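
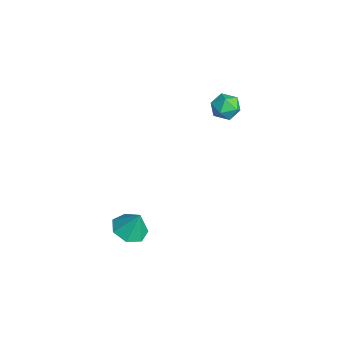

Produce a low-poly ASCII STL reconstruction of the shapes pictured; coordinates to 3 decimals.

solid 
facet normal -0.241 -0.320 -0.916
outer loop
vertex 0.185 -3.971 -4.007
vertex -0.778 -3.539 -3.905
vertex 0.106 -3.099 -4.291
endloop
endfacet
facet normal 0.950 0.171 0.260
outer loop
vertex 0.185 -3.971 -4.007
vertex 0.106 -3.099 -4.291
vertex -0.402 -3.041 -2.475
endloop
endfacet
facet normal -0.241 -0.319 -0.916
outer loop
vertex 0.106 -3.099 -4.291
vertex -0.778 -3.539 -3.905
vertex -0.639 -2.559 -4.283
endloop
endfacet
facet normal 0.582 0.801 0.137
outer loop
vertex 0.106 -3.099 -4.291
vertex -0.639 -2.559 -4.283
vertex -0.402 -3.041 -2.475
endloop
endfacet
facet normal -0.241 -0.319 -0.917
outer loop
vertex -0.639 -2.559 -4.283
vertex -0.778 -3.539 -3.905
vertex -1.488 -2.757 -3.991
endloop
endfacet
facet normal -0.129 0.954 0.271
outer loop
vertex -0.639 -2.559 -4.283
vertex -1.488 -2.757 -3.991
vertex -0.402 -3.041 -2.475
endloop
endfacet
facet normal -0.240 -0.319 -0.917
outer loop
vertex -1.488 -2.757 -3.991
vertex -0.778 -3.539 -3.905
vertex -1.803 -3.545 -3.634
endloop
endfacet
facet normal -0.649 0.514 0.561
outer loop
vertex -1.488 -2.757 -3.991
vertex -1.803 -3.545 -3.634
vertex -0.402 -3.041 -2.475
endloop
endfacet
facet normal -0.240 -0.321 -0.916
outer loop
vertex -1.803 -3.545 -3.634
vertex -0.778 -3.539 -3.905
vertex -1.345 -4.328 -3.48
endloop
endfacet
facet normal -0.585 -0.187 0.789
outer loop
vertex -1.803 -3.545 -3.634
vertex -1.345 -4.328 -3.48
vertex -0.402 -3.041 -2.475
endloop
endfacet
facet normal -0.241 -0.320 -0.916
outer loop
vertex -1.345 -4.328 -3.48
vertex -0.778 -3.539 -3.905
vertex -0.461 -4.517 -3.647
endloop
endfacet
facet normal 0.015 -0.622 0.783
outer loop
vertex -1.345 -4.328 -3.48
vertex -0.461 -4.517 -3.647
vertex -0.402 -3.041 -2.475
endloop
endfacet
facet normal -0.241 -0.320 -0.916
outer loop
vertex -0.461 -4.517 -3.647
vertex -0.778 -3.539 -3.905
vertex 0.185 -3.971 -4.007
endloop
endfacet
facet normal 0.697 -0.463 0.548
outer loop
vertex -0.461 -4.517 -3.647
vertex 0.185 -3.971 -4.007
vertex -0.402 -3.041 -2.475
endloop
endfacet
facet normal -0.998 0.017 0.056
outer loop
vertex -3.116 2.627 3.535
vertex -3.136 1.728 3.443
vertex -3.084 2.097 4.267
endloop
endfacet
facet normal -0.714 0.552 0.431
outer loop
vertex -3.116 2.627 3.535
vertex -3.084 2.097 4.267
vertex -2.553 2.827 4.213
endloop
endfacet
facet normal -0.320 0.947 -0.014
outer loop
vertex -3.116 2.627 3.535
vertex -2.553 2.827 4.213
vertex -2.276 2.908 3.356
endloop
endfacet
facet normal -0.361 0.656 -0.663
outer loop
vertex -3.116 2.627 3.535
vertex -2.276 2.908 3.356
vertex -2.636 2.229 2.88
endloop
endfacet
facet normal -0.780 0.081 -0.621
outer loop
vertex -3.116 2.627 3.535
vertex -2.636 2.229 2.88
vertex -3.136 1.728 3.443
endloop
endfacet
facet normal -0.278 0.270 0.922
outer loop
vertex -2.553 2.827 4.213
vertex -3.084 2.097 4.267
vertex -2.224 2.051 4.54
endloop
endfacet
facet normal -0.738 -0.597 0.314
outer loop
vertex -3.084 2.097 4.267
vertex -3.136 1.728 3.443
vertex -2.584 1.372 4.064
endloop
endfacet
facet normal -0.385 -0.492 -0.780
outer loop
vertex -3.136 1.728 3.443
vertex -2.636 2.229 2.88
vertex -2.307 1.453 3.207
endloop
endfacet
facet normal 0.293 0.440 -0.849
outer loop
vertex -2.636 2.229 2.88
vertex -2.276 2.908 3.356
vertex -1.776 2.183 3.153
endloop
endfacet
facet normal 0.360 0.911 0.202
outer loop
vertex -2.276 2.908 3.356
vertex -2.553 2.827 4.213
vertex -1.724 2.552 3.977
endloop
endfacet
facet normal 0.361 -0.656 0.663
outer loop
vertex -1.744 1.653 3.885
vertex -2.224 2.051 4.54
vertex -2.584 1.372 4.064
endloop
endfacet
facet normal 0.320 -0.947 0.014
outer loop
vertex -1.744 1.653 3.885
vertex -2.584 1.372 4.064
vertex -2.307 1.453 3.207
endloop
endfacet
facet normal 0.714 -0.552 -0.431
outer loop
vertex -1.744 1.653 3.885
vertex -2.307 1.453 3.207
vertex -1.776 2.183 3.153
endloop
endfacet
facet normal 0.998 -0.017 -0.056
outer loop
vertex -1.744 1.653 3.885
vertex -1.776 2.183 3.153
vertex -1.724 2.552 3.977
endloop
endfacet
facet normal 0.780 -0.081 0.621
outer loop
vertex -1.744 1.653 3.885
vertex -1.724 2.552 3.977
vertex -2.224 2.051 4.54
endloop
endfacet
facet normal -0.293 -0.440 0.849
outer loop
vertex -2.584 1.372 4.064
vertex -2.224 2.051 4.54
vertex -3.084 2.097 4.267
endloop
endfacet
facet normal -0.360 -0.911 -0.202
outer loop
vertex -2.307 1.453 3.207
vertex -2.584 1.372 4.064
vertex -3.136 1.728 3.443
endloop
endfacet
facet normal 0.278 -0.270 -0.922
outer loop
vertex -1.776 2.183 3.153
vertex -2.307 1.453 3.207
vertex -2.636 2.229 2.88
endloop
endfacet
facet normal 0.738 0.597 -0.314
outer loop
vertex -1.724 2.552 3.977
vertex -1.776 2.183 3.153
vertex -2.276 2.908 3.356
endloop
endfacet
facet normal 0.385 0.492 0.780
outer loop
vertex -2.224 2.051 4.54
vertex -1.724 2.552 3.977
vertex -2.553 2.827 4.213
endloop
endfacet

endsolid


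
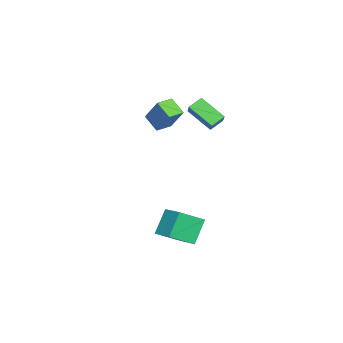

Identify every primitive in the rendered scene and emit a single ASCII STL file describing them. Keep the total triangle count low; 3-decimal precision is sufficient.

solid 
facet normal -0.798 0.603 0.006
outer loop
vertex -2.696 0.521 2.679
vertex -2.036 1.379 4.155
vertex -2.101 1.315 1.952
endloop
endfacet
facet normal -0.361 -0.468 -0.807
outer loop
vertex -1.264 0.681 1.945
vertex -2.696 0.521 2.679
vertex -2.101 1.315 1.952
endloop
endfacet
facet normal -0.797 0.604 0.006
outer loop
vertex -2.101 1.315 1.952
vertex -2.036 1.379 4.155
vertex -1.441 2.172 3.427
endloop
endfacet
facet normal 0.484 0.645 -0.591
outer loop
vertex -1.441 2.172 3.427
vertex -1.264 0.681 1.945
vertex -2.101 1.315 1.952
endloop
endfacet
facet normal -0.484 -0.645 0.591
outer loop
vertex -2.696 0.521 2.679
vertex -1.199 0.745 4.148
vertex -2.036 1.379 4.155
endloop
endfacet
facet normal -0.361 -0.469 -0.806
outer loop
vertex -1.859 -0.112 2.673
vertex -2.696 0.521 2.679
vertex -1.264 0.681 1.945
endloop
endfacet
facet normal -0.484 -0.645 0.591
outer loop
vertex -1.859 -0.112 2.673
vertex -1.199 0.745 4.148
vertex -2.696 0.521 2.679
endloop
endfacet
facet normal 0.362 0.469 0.806
outer loop
vertex -2.036 1.379 4.155
vertex -1.199 0.745 4.148
vertex -1.441 2.172 3.427
endloop
endfacet
facet normal 0.484 0.645 -0.591
outer loop
vertex -0.604 1.539 3.421
vertex -1.264 0.681 1.945
vertex -1.441 2.172 3.427
endloop
endfacet
facet normal 0.360 0.469 0.807
outer loop
vertex -1.441 2.172 3.427
vertex -1.199 0.745 4.148
vertex -0.604 1.539 3.421
endloop
endfacet
facet normal 0.797 -0.604 -0.006
outer loop
vertex -0.604 1.539 3.421
vertex -1.859 -0.112 2.673
vertex -1.264 0.681 1.945
endloop
endfacet
facet normal 0.797 -0.603 -0.006
outer loop
vertex -1.199 0.745 4.148
vertex -1.859 -0.112 2.673
vertex -0.604 1.539 3.421
endloop
endfacet
facet normal -0.733 -0.209 -0.647
outer loop
vertex -0.933 2.497 3.818
vertex -1.516 3.08 4.291
vertex -0.403 3.877 2.772
endloop
endfacet
facet normal 0.613 -0.613 -0.499
outer loop
vertex 0.456 4.12 3.529
vertex -0.933 2.497 3.818
vertex -0.403 3.877 2.772
endloop
endfacet
facet normal -0.734 -0.207 -0.647
outer loop
vertex -0.403 3.877 2.772
vertex -1.516 3.08 4.291
vertex -0.985 4.459 3.246
endloop
endfacet
facet normal 0.293 0.763 -0.577
outer loop
vertex -0.985 4.459 3.246
vertex 0.456 4.12 3.529
vertex -0.403 3.877 2.772
endloop
endfacet
facet normal -0.293 -0.762 0.577
outer loop
vertex -0.933 2.497 3.818
vertex -0.657 3.323 5.048
vertex -1.516 3.08 4.291
endloop
endfacet
facet normal 0.613 -0.613 -0.498
outer loop
vertex -0.075 2.741 4.574
vertex -0.933 2.497 3.818
vertex 0.456 4.12 3.529
endloop
endfacet
facet normal -0.292 -0.762 0.577
outer loop
vertex -0.075 2.741 4.574
vertex -0.657 3.323 5.048
vertex -0.933 2.497 3.818
endloop
endfacet
facet normal -0.613 0.613 0.498
outer loop
vertex -1.516 3.08 4.291
vertex -0.657 3.323 5.048
vertex -0.985 4.459 3.246
endloop
endfacet
facet normal 0.293 0.762 -0.578
outer loop
vertex -0.127 4.703 4.002
vertex 0.456 4.12 3.529
vertex -0.985 4.459 3.246
endloop
endfacet
facet normal -0.613 0.613 0.498
outer loop
vertex -0.985 4.459 3.246
vertex -0.657 3.323 5.048
vertex -0.127 4.703 4.002
endloop
endfacet
facet normal 0.733 0.208 0.647
outer loop
vertex -0.127 4.703 4.002
vertex -0.075 2.741 4.574
vertex 0.456 4.12 3.529
endloop
endfacet
facet normal 0.734 0.208 0.646
outer loop
vertex -0.657 3.323 5.048
vertex -0.075 2.741 4.574
vertex -0.127 4.703 4.002
endloop
endfacet
facet normal -0.565 0.209 0.799
outer loop
vertex 3.084 2.117 -1.763
vertex 4.033 3.103 -1.35
vertex 2.236 3.316 -2.676
endloop
endfacet
facet normal -0.664 -0.690 -0.289
outer loop
vertex 3.207 2.957 -4.05
vertex 3.084 2.117 -1.763
vertex 2.236 3.316 -2.676
endloop
endfacet
facet normal -0.565 0.209 0.799
outer loop
vertex 2.236 3.316 -2.676
vertex 4.033 3.103 -1.35
vertex 3.185 4.302 -2.263
endloop
endfacet
facet normal -0.491 0.693 -0.528
outer loop
vertex 3.185 4.302 -2.263
vertex 3.207 2.957 -4.05
vertex 2.236 3.316 -2.676
endloop
endfacet
facet normal 0.491 -0.693 0.528
outer loop
vertex 3.084 2.117 -1.763
vertex 5.004 2.744 -2.724
vertex 4.033 3.103 -1.35
endloop
endfacet
facet normal -0.664 -0.690 -0.289
outer loop
vertex 4.055 1.758 -3.137
vertex 3.084 2.117 -1.763
vertex 3.207 2.957 -4.05
endloop
endfacet
facet normal 0.491 -0.693 0.528
outer loop
vertex 4.055 1.758 -3.137
vertex 5.004 2.744 -2.724
vertex 3.084 2.117 -1.763
endloop
endfacet
facet normal 0.664 0.690 0.289
outer loop
vertex 4.033 3.103 -1.35
vertex 5.004 2.744 -2.724
vertex 3.185 4.302 -2.263
endloop
endfacet
facet normal -0.491 0.693 -0.528
outer loop
vertex 4.156 3.943 -3.637
vertex 3.207 2.957 -4.05
vertex 3.185 4.302 -2.263
endloop
endfacet
facet normal 0.664 0.690 0.289
outer loop
vertex 3.185 4.302 -2.263
vertex 5.004 2.744 -2.724
vertex 4.156 3.943 -3.637
endloop
endfacet
facet normal 0.565 -0.209 -0.799
outer loop
vertex 4.156 3.943 -3.637
vertex 4.055 1.758 -3.137
vertex 3.207 2.957 -4.05
endloop
endfacet
facet normal 0.565 -0.209 -0.799
outer loop
vertex 5.004 2.744 -2.724
vertex 4.055 1.758 -3.137
vertex 4.156 3.943 -3.637
endloop
endfacet

endsolid


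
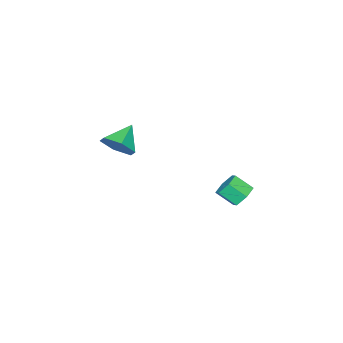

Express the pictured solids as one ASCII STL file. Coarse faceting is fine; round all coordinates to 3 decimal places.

solid 
facet normal 0.830 0.031 -0.557
outer loop
vertex -1.993 -3.011 3.095
vertex -2.475 -2.628 2.398
vertex -2.068 -2.086 3.035
endloop
endfacet
facet normal 0.067 0.070 0.995
outer loop
vertex -1.993 -3.011 3.095
vertex -2.068 -2.086 3.035
vertex -3.645 -2.672 3.182
endloop
endfacet
facet normal 0.830 0.031 -0.557
outer loop
vertex -2.068 -2.086 3.035
vertex -2.475 -2.628 2.398
vertex -2.55 -1.703 2.338
endloop
endfacet
facet normal -0.233 0.775 0.587
outer loop
vertex -2.068 -2.086 3.035
vertex -2.55 -1.703 2.338
vertex -3.645 -2.672 3.182
endloop
endfacet
facet normal 0.831 0.031 -0.555
outer loop
vertex -2.55 -1.703 2.338
vertex -2.475 -2.628 2.398
vertex -2.956 -2.245 1.7
endloop
endfacet
facet normal -0.712 0.689 -0.132
outer loop
vertex -2.55 -1.703 2.338
vertex -2.956 -2.245 1.7
vertex -3.645 -2.672 3.182
endloop
endfacet
facet normal 0.831 0.031 -0.556
outer loop
vertex -2.956 -2.245 1.7
vertex -2.475 -2.628 2.398
vertex -2.881 -3.17 1.761
endloop
endfacet
facet normal -0.891 -0.101 -0.443
outer loop
vertex -2.956 -2.245 1.7
vertex -2.881 -3.17 1.761
vertex -3.645 -2.672 3.182
endloop
endfacet
facet normal 0.831 0.031 -0.556
outer loop
vertex -2.881 -3.17 1.761
vertex -2.475 -2.628 2.398
vertex -2.4 -3.553 2.458
endloop
endfacet
facet normal -0.591 -0.806 -0.035
outer loop
vertex -2.881 -3.17 1.761
vertex -2.4 -3.553 2.458
vertex -3.645 -2.672 3.182
endloop
endfacet
facet normal 0.830 0.031 -0.557
outer loop
vertex -2.4 -3.553 2.458
vertex -2.475 -2.628 2.398
vertex -1.993 -3.011 3.095
endloop
endfacet
facet normal -0.112 -0.720 0.684
outer loop
vertex -2.4 -3.553 2.458
vertex -1.993 -3.011 3.095
vertex -3.645 -2.672 3.182
endloop
endfacet
facet normal -0.234 0.763 -0.603
outer loop
vertex -3.111 3.82 1.349
vertex -3.491 3.403 0.969
vertex -3.77 3.732 1.494
endloop
endfacet
facet normal 0.084 0.635 0.768
outer loop
vertex -3.111 3.82 1.349
vertex -3.77 3.732 1.494
vertex -2.87 3.035 1.971
endloop
endfacet
facet normal 0.084 0.635 0.768
outer loop
vertex -2.87 3.035 1.971
vertex -3.77 3.732 1.494
vertex -3.529 2.947 2.116
endloop
endfacet
facet normal 0.235 -0.762 0.604
outer loop
vertex -2.87 3.035 1.971
vertex -3.529 2.947 2.116
vertex -3.249 2.617 1.591
endloop
endfacet
facet normal -0.235 0.763 -0.603
outer loop
vertex -3.77 3.732 1.494
vertex -3.491 3.403 0.969
vertex -4.149 3.315 1.114
endloop
endfacet
facet normal -0.797 0.206 0.568
outer loop
vertex -3.77 3.732 1.494
vertex -4.149 3.315 1.114
vertex -3.529 2.947 2.116
endloop
endfacet
facet normal -0.797 0.206 0.568
outer loop
vertex -3.529 2.947 2.116
vertex -4.149 3.315 1.114
vertex -3.908 2.53 1.736
endloop
endfacet
facet normal 0.233 -0.762 0.604
outer loop
vertex -3.529 2.947 2.116
vertex -3.908 2.53 1.736
vertex -3.249 2.617 1.591
endloop
endfacet
facet normal -0.235 0.762 -0.604
outer loop
vertex -4.149 3.315 1.114
vertex -3.491 3.403 0.969
vertex -3.87 2.985 0.589
endloop
endfacet
facet normal -0.881 -0.428 -0.199
outer loop
vertex -4.149 3.315 1.114
vertex -3.87 2.985 0.589
vertex -3.908 2.53 1.736
endloop
endfacet
facet normal -0.881 -0.428 -0.199
outer loop
vertex -3.908 2.53 1.736
vertex -3.87 2.985 0.589
vertex -3.629 2.2 1.211
endloop
endfacet
facet normal 0.233 -0.763 0.603
outer loop
vertex -3.908 2.53 1.736
vertex -3.629 2.2 1.211
vertex -3.249 2.617 1.591
endloop
endfacet
facet normal -0.235 0.762 -0.604
outer loop
vertex -3.87 2.985 0.589
vertex -3.491 3.403 0.969
vertex -3.211 3.073 0.444
endloop
endfacet
facet normal -0.084 -0.635 -0.768
outer loop
vertex -3.87 2.985 0.589
vertex -3.211 3.073 0.444
vertex -3.629 2.2 1.211
endloop
endfacet
facet normal -0.084 -0.635 -0.768
outer loop
vertex -3.629 2.2 1.211
vertex -3.211 3.073 0.444
vertex -2.97 2.288 1.066
endloop
endfacet
facet normal 0.234 -0.763 0.603
outer loop
vertex -3.629 2.2 1.211
vertex -2.97 2.288 1.066
vertex -3.249 2.617 1.591
endloop
endfacet
facet normal -0.233 0.762 -0.604
outer loop
vertex -3.211 3.073 0.444
vertex -3.491 3.403 0.969
vertex -2.832 3.49 0.824
endloop
endfacet
facet normal 0.797 -0.206 -0.568
outer loop
vertex -3.211 3.073 0.444
vertex -2.832 3.49 0.824
vertex -2.97 2.288 1.066
endloop
endfacet
facet normal 0.797 -0.206 -0.568
outer loop
vertex -2.97 2.288 1.066
vertex -2.832 3.49 0.824
vertex -2.591 2.705 1.446
endloop
endfacet
facet normal 0.235 -0.763 0.603
outer loop
vertex -2.97 2.288 1.066
vertex -2.591 2.705 1.446
vertex -3.249 2.617 1.591
endloop
endfacet
facet normal -0.233 0.763 -0.603
outer loop
vertex -2.832 3.49 0.824
vertex -3.491 3.403 0.969
vertex -3.111 3.82 1.349
endloop
endfacet
facet normal 0.881 0.428 0.199
outer loop
vertex -2.832 3.49 0.824
vertex -3.111 3.82 1.349
vertex -2.591 2.705 1.446
endloop
endfacet
facet normal 0.881 0.428 0.199
outer loop
vertex -2.591 2.705 1.446
vertex -3.111 3.82 1.349
vertex -2.87 3.035 1.971
endloop
endfacet
facet normal 0.235 -0.762 0.604
outer loop
vertex -2.591 2.705 1.446
vertex -2.87 3.035 1.971
vertex -3.249 2.617 1.591
endloop
endfacet

endsolid


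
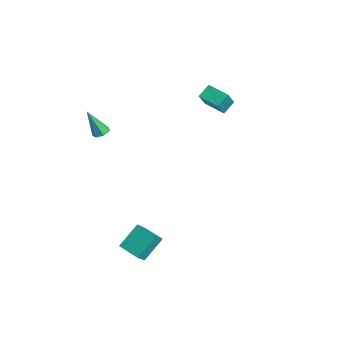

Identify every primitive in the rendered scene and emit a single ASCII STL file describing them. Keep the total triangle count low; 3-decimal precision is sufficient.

solid 
facet normal -0.907 -0.390 0.158
outer loop
vertex 2.619 -4.601 -3.272
vertex 2.282 -3.352 -2.123
vertex 2.249 -4.035 -3.995
endloop
endfacet
facet normal 0.195 -0.721 -0.664
outer loop
vertex 3.518 -3.488 -4.217
vertex 2.619 -4.601 -3.272
vertex 2.249 -4.035 -3.995
endloop
endfacet
facet normal -0.907 -0.391 0.159
outer loop
vertex 2.249 -4.035 -3.995
vertex 2.282 -3.352 -2.123
vertex 1.912 -2.787 -2.846
endloop
endfacet
facet normal -0.374 0.571 -0.730
outer loop
vertex 1.912 -2.787 -2.846
vertex 3.518 -3.488 -4.217
vertex 2.249 -4.035 -3.995
endloop
endfacet
facet normal 0.374 -0.571 0.731
outer loop
vertex 2.619 -4.601 -3.272
vertex 3.551 -2.805 -2.345
vertex 2.282 -3.352 -2.123
endloop
endfacet
facet normal 0.195 -0.722 -0.664
outer loop
vertex 3.888 -4.053 -3.494
vertex 2.619 -4.601 -3.272
vertex 3.518 -3.488 -4.217
endloop
endfacet
facet normal 0.374 -0.571 0.730
outer loop
vertex 3.888 -4.053 -3.494
vertex 3.551 -2.805 -2.345
vertex 2.619 -4.601 -3.272
endloop
endfacet
facet normal -0.195 0.722 0.664
outer loop
vertex 2.282 -3.352 -2.123
vertex 3.551 -2.805 -2.345
vertex 1.912 -2.787 -2.846
endloop
endfacet
facet normal -0.374 0.571 -0.731
outer loop
vertex 3.181 -2.239 -3.068
vertex 3.518 -3.488 -4.217
vertex 1.912 -2.787 -2.846
endloop
endfacet
facet normal -0.195 0.721 0.665
outer loop
vertex 1.912 -2.787 -2.846
vertex 3.551 -2.805 -2.345
vertex 3.181 -2.239 -3.068
endloop
endfacet
facet normal 0.907 0.391 -0.159
outer loop
vertex 3.181 -2.239 -3.068
vertex 3.888 -4.053 -3.494
vertex 3.518 -3.488 -4.217
endloop
endfacet
facet normal 0.907 0.391 -0.158
outer loop
vertex 3.551 -2.805 -2.345
vertex 3.888 -4.053 -3.494
vertex 3.181 -2.239 -3.068
endloop
endfacet
facet normal -0.395 0.456 -0.798
outer loop
vertex -3.606 4.241 2.874
vertex -2.369 4.867 2.62
vertex -3.334 3.47 2.299
endloop
endfacet
facet normal -0.878 -0.444 0.180
outer loop
vertex -2.731 2.773 3.52
vertex -3.606 4.241 2.874
vertex -3.334 3.47 2.299
endloop
endfacet
facet normal -0.394 0.456 -0.798
outer loop
vertex -3.334 3.47 2.299
vertex -2.369 4.867 2.62
vertex -2.096 4.096 2.045
endloop
endfacet
facet normal 0.272 -0.772 -0.575
outer loop
vertex -2.096 4.096 2.045
vertex -2.731 2.773 3.52
vertex -3.334 3.47 2.299
endloop
endfacet
facet normal -0.272 0.772 0.575
outer loop
vertex -3.606 4.241 2.874
vertex -1.766 4.17 3.841
vertex -2.369 4.867 2.62
endloop
endfacet
facet normal -0.878 -0.444 0.179
outer loop
vertex -3.004 3.544 4.095
vertex -3.606 4.241 2.874
vertex -2.731 2.773 3.52
endloop
endfacet
facet normal -0.272 0.772 0.575
outer loop
vertex -3.004 3.544 4.095
vertex -1.766 4.17 3.841
vertex -3.606 4.241 2.874
endloop
endfacet
facet normal 0.878 0.445 -0.180
outer loop
vertex -2.369 4.867 2.62
vertex -1.766 4.17 3.841
vertex -2.096 4.096 2.045
endloop
endfacet
facet normal 0.272 -0.772 -0.575
outer loop
vertex -1.494 3.399 3.266
vertex -2.731 2.773 3.52
vertex -2.096 4.096 2.045
endloop
endfacet
facet normal 0.878 0.444 -0.180
outer loop
vertex -2.096 4.096 2.045
vertex -1.766 4.17 3.841
vertex -1.494 3.399 3.266
endloop
endfacet
facet normal 0.394 -0.456 0.798
outer loop
vertex -1.494 3.399 3.266
vertex -3.004 3.544 4.095
vertex -2.731 2.773 3.52
endloop
endfacet
facet normal 0.394 -0.456 0.798
outer loop
vertex -1.766 4.17 3.841
vertex -3.004 3.544 4.095
vertex -1.494 3.399 3.266
endloop
endfacet
facet normal 0.257 0.354 -0.899
outer loop
vertex -3.364 -3.371 1.411
vertex -3.681 -2.918 1.499
vertex -3.14 -2.995 1.623
endloop
endfacet
facet normal 0.754 -0.600 0.267
outer loop
vertex -3.364 -3.371 1.411
vertex -3.14 -2.995 1.623
vertex -4.159 -3.582 3.181
endloop
endfacet
facet normal 0.257 0.355 -0.899
outer loop
vertex -3.14 -2.995 1.623
vertex -3.681 -2.918 1.499
vertex -3.324 -2.561 1.742
endloop
endfacet
facet normal 0.792 0.176 0.584
outer loop
vertex -3.14 -2.995 1.623
vertex -3.324 -2.561 1.742
vertex -4.159 -3.582 3.181
endloop
endfacet
facet normal 0.257 0.355 -0.899
outer loop
vertex -3.324 -2.561 1.742
vertex -3.681 -2.918 1.499
vertex -3.776 -2.396 1.678
endloop
endfacet
facet normal 0.183 0.749 0.637
outer loop
vertex -3.324 -2.561 1.742
vertex -3.776 -2.396 1.678
vertex -4.159 -3.582 3.181
endloop
endfacet
facet normal 0.255 0.355 -0.899
outer loop
vertex -3.776 -2.396 1.678
vertex -3.681 -2.918 1.499
vertex -4.157 -2.624 1.48
endloop
endfacet
facet normal -0.613 0.689 0.387
outer loop
vertex -3.776 -2.396 1.678
vertex -4.157 -2.624 1.48
vertex -4.159 -3.582 3.181
endloop
endfacet
facet normal 0.256 0.356 -0.899
outer loop
vertex -4.157 -2.624 1.48
vertex -3.681 -2.918 1.499
vertex -4.179 -3.073 1.296
endloop
endfacet
facet normal -0.999 0.040 0.021
outer loop
vertex -4.157 -2.624 1.48
vertex -4.179 -3.073 1.296
vertex -4.159 -3.582 3.181
endloop
endfacet
facet normal 0.256 0.355 -0.899
outer loop
vertex -4.179 -3.073 1.296
vertex -3.681 -2.918 1.499
vertex -3.826 -3.406 1.265
endloop
endfacet
facet normal -0.683 -0.707 -0.184
outer loop
vertex -4.179 -3.073 1.296
vertex -3.826 -3.406 1.265
vertex -4.159 -3.582 3.181
endloop
endfacet
facet normal 0.257 0.355 -0.899
outer loop
vertex -3.826 -3.406 1.265
vertex -3.681 -2.918 1.499
vertex -3.364 -3.371 1.411
endloop
endfacet
facet normal 0.099 -0.992 -0.074
outer loop
vertex -3.826 -3.406 1.265
vertex -3.364 -3.371 1.411
vertex -4.159 -3.582 3.181
endloop
endfacet

endsolid


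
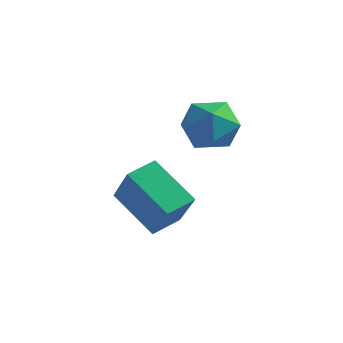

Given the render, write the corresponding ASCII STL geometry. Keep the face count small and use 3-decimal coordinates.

solid 
facet normal -0.840 0.468 -0.275
outer loop
vertex -2.807 2.805 -0.179
vertex -3.23 2.298 0.251
vertex -2.965 2.965 0.577
endloop
endfacet
facet normal -0.289 0.923 -0.256
outer loop
vertex -2.807 2.805 -0.179
vertex -2.965 2.965 0.577
vertex -2.246 3.109 0.285
endloop
endfacet
facet normal 0.212 0.680 -0.702
outer loop
vertex -2.807 2.805 -0.179
vertex -2.246 3.109 0.285
vertex -2.068 2.531 -0.221
endloop
endfacet
facet normal -0.028 0.076 -0.997
outer loop
vertex -2.807 2.805 -0.179
vertex -2.068 2.531 -0.221
vertex -2.676 2.03 -0.242
endloop
endfacet
facet normal -0.679 -0.055 -0.733
outer loop
vertex -2.807 2.805 -0.179
vertex -2.676 2.03 -0.242
vertex -3.23 2.298 0.251
endloop
endfacet
facet normal -0.019 0.914 0.405
outer loop
vertex -2.246 3.109 0.285
vertex -2.965 2.965 0.577
vertex -2.324 2.79 1.002
endloop
endfacet
facet normal -0.910 0.179 0.374
outer loop
vertex -2.965 2.965 0.577
vertex -3.23 2.298 0.251
vertex -2.932 2.289 0.981
endloop
endfacet
facet normal -0.649 -0.666 -0.367
outer loop
vertex -3.23 2.298 0.251
vertex -2.676 2.03 -0.242
vertex -2.754 1.711 0.475
endloop
endfacet
facet normal 0.402 -0.455 -0.794
outer loop
vertex -2.676 2.03 -0.242
vertex -2.068 2.531 -0.221
vertex -2.035 1.855 0.183
endloop
endfacet
facet normal 0.792 0.521 -0.317
outer loop
vertex -2.068 2.531 -0.221
vertex -2.246 3.109 0.285
vertex -1.77 2.522 0.509
endloop
endfacet
facet normal 0.028 -0.076 0.997
outer loop
vertex -2.193 2.015 0.939
vertex -2.324 2.79 1.002
vertex -2.932 2.289 0.981
endloop
endfacet
facet normal -0.212 -0.680 0.702
outer loop
vertex -2.193 2.015 0.939
vertex -2.932 2.289 0.981
vertex -2.754 1.711 0.475
endloop
endfacet
facet normal 0.289 -0.923 0.256
outer loop
vertex -2.193 2.015 0.939
vertex -2.754 1.711 0.475
vertex -2.035 1.855 0.183
endloop
endfacet
facet normal 0.840 -0.468 0.275
outer loop
vertex -2.193 2.015 0.939
vertex -2.035 1.855 0.183
vertex -1.77 2.522 0.509
endloop
endfacet
facet normal 0.679 0.055 0.733
outer loop
vertex -2.193 2.015 0.939
vertex -1.77 2.522 0.509
vertex -2.324 2.79 1.002
endloop
endfacet
facet normal -0.402 0.455 0.794
outer loop
vertex -2.932 2.289 0.981
vertex -2.324 2.79 1.002
vertex -2.965 2.965 0.577
endloop
endfacet
facet normal -0.792 -0.521 0.317
outer loop
vertex -2.754 1.711 0.475
vertex -2.932 2.289 0.981
vertex -3.23 2.298 0.251
endloop
endfacet
facet normal 0.019 -0.914 -0.405
outer loop
vertex -2.035 1.855 0.183
vertex -2.754 1.711 0.475
vertex -2.676 2.03 -0.242
endloop
endfacet
facet normal 0.910 -0.179 -0.374
outer loop
vertex -1.77 2.522 0.509
vertex -2.035 1.855 0.183
vertex -2.068 2.531 -0.221
endloop
endfacet
facet normal 0.649 0.666 0.367
outer loop
vertex -2.324 2.79 1.002
vertex -1.77 2.522 0.509
vertex -2.246 3.109 0.285
endloop
endfacet
facet normal -0.544 0.364 -0.756
outer loop
vertex -4.334 1.22 -1.887
vertex -4.117 1.973 -1.681
vertex -3.181 1.126 -2.761
endloop
endfacet
facet normal -0.268 -0.930 -0.253
outer loop
vertex -2.403 0.607 -1.679
vertex -4.334 1.22 -1.887
vertex -3.181 1.126 -2.761
endloop
endfacet
facet normal -0.544 0.364 -0.756
outer loop
vertex -3.181 1.126 -2.761
vertex -4.117 1.973 -1.681
vertex -2.964 1.879 -2.555
endloop
endfacet
facet normal 0.795 -0.064 -0.603
outer loop
vertex -2.964 1.879 -2.555
vertex -2.403 0.607 -1.679
vertex -3.181 1.126 -2.761
endloop
endfacet
facet normal -0.795 0.064 0.603
outer loop
vertex -4.334 1.22 -1.887
vertex -3.339 1.454 -0.599
vertex -4.117 1.973 -1.681
endloop
endfacet
facet normal -0.268 -0.930 -0.253
outer loop
vertex -3.556 0.701 -0.805
vertex -4.334 1.22 -1.887
vertex -2.403 0.607 -1.679
endloop
endfacet
facet normal -0.795 0.064 0.603
outer loop
vertex -3.556 0.701 -0.805
vertex -3.339 1.454 -0.599
vertex -4.334 1.22 -1.887
endloop
endfacet
facet normal 0.268 0.930 0.253
outer loop
vertex -4.117 1.973 -1.681
vertex -3.339 1.454 -0.599
vertex -2.964 1.879 -2.555
endloop
endfacet
facet normal 0.795 -0.064 -0.603
outer loop
vertex -2.186 1.36 -1.473
vertex -2.403 0.607 -1.679
vertex -2.964 1.879 -2.555
endloop
endfacet
facet normal 0.268 0.930 0.253
outer loop
vertex -2.964 1.879 -2.555
vertex -3.339 1.454 -0.599
vertex -2.186 1.36 -1.473
endloop
endfacet
facet normal 0.544 -0.364 0.756
outer loop
vertex -2.186 1.36 -1.473
vertex -3.556 0.701 -0.805
vertex -2.403 0.607 -1.679
endloop
endfacet
facet normal 0.544 -0.364 0.756
outer loop
vertex -3.339 1.454 -0.599
vertex -3.556 0.701 -0.805
vertex -2.186 1.36 -1.473
endloop
endfacet

endsolid


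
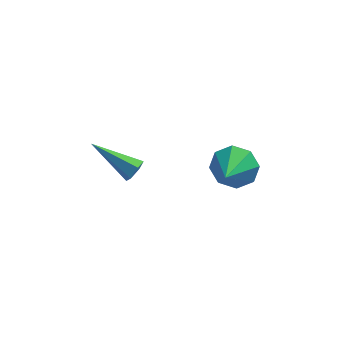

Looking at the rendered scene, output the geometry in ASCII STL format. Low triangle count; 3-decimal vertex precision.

solid 
facet normal 0.187 0.830 -0.525
outer loop
vertex 1.798 -0.847 0.88
vertex 1.063 -0.407 1.314
vertex 2.0 -0.503 1.496
endloop
endfacet
facet normal 0.755 -0.646 0.113
outer loop
vertex 1.798 -0.847 0.88
vertex 2.0 -0.503 1.496
vertex 0.737 -1.853 2.226
endloop
endfacet
facet normal 0.187 0.831 -0.525
outer loop
vertex 2.0 -0.503 1.496
vertex 1.063 -0.407 1.314
vertex 1.654 -0.103 2.006
endloop
endfacet
facet normal 0.683 -0.273 0.677
outer loop
vertex 2.0 -0.503 1.496
vertex 1.654 -0.103 2.006
vertex 0.737 -1.853 2.226
endloop
endfacet
facet normal 0.187 0.830 -0.525
outer loop
vertex 1.654 -0.103 2.006
vertex 1.063 -0.407 1.314
vertex 0.961 0.119 2.11
endloop
endfacet
facet normal 0.161 0.040 0.986
outer loop
vertex 1.654 -0.103 2.006
vertex 0.961 0.119 2.11
vertex 0.737 -1.853 2.226
endloop
endfacet
facet normal 0.187 0.830 -0.525
outer loop
vertex 0.961 0.119 2.11
vertex 1.063 -0.407 1.314
vertex 0.328 0.032 1.747
endloop
endfacet
facet normal -0.506 0.108 0.856
outer loop
vertex 0.961 0.119 2.11
vertex 0.328 0.032 1.747
vertex 0.737 -1.853 2.226
endloop
endfacet
facet normal 0.187 0.830 -0.525
outer loop
vertex 0.328 0.032 1.747
vertex 1.063 -0.407 1.314
vertex 0.125 -0.312 1.131
endloop
endfacet
facet normal -0.925 -0.108 0.365
outer loop
vertex 0.328 0.032 1.747
vertex 0.125 -0.312 1.131
vertex 0.737 -1.853 2.226
endloop
endfacet
facet normal 0.186 0.831 -0.525
outer loop
vertex 0.125 -0.312 1.131
vertex 1.063 -0.407 1.314
vertex 0.472 -0.712 0.621
endloop
endfacet
facet normal -0.853 -0.482 -0.202
outer loop
vertex 0.125 -0.312 1.131
vertex 0.472 -0.712 0.621
vertex 0.737 -1.853 2.226
endloop
endfacet
facet normal 0.187 0.830 -0.525
outer loop
vertex 0.472 -0.712 0.621
vertex 1.063 -0.407 1.314
vertex 1.164 -0.934 0.517
endloop
endfacet
facet normal -0.331 -0.794 -0.510
outer loop
vertex 0.472 -0.712 0.621
vertex 1.164 -0.934 0.517
vertex 0.737 -1.853 2.226
endloop
endfacet
facet normal 0.187 0.830 -0.525
outer loop
vertex 1.164 -0.934 0.517
vertex 1.063 -0.407 1.314
vertex 1.798 -0.847 0.88
endloop
endfacet
facet normal 0.336 -0.862 -0.380
outer loop
vertex 1.164 -0.934 0.517
vertex 1.798 -0.847 0.88
vertex 0.737 -1.853 2.226
endloop
endfacet
facet normal 0.811 -0.298 -0.504
outer loop
vertex -2.374 -1.981 2.835
vertex -2.554 -1.746 2.407
vertex -2.251 -1.485 2.74
endloop
endfacet
facet normal 0.344 0.093 0.934
outer loop
vertex -2.374 -1.981 2.835
vertex -2.251 -1.485 2.74
vertex -4.166 -1.154 3.413
endloop
endfacet
facet normal 0.811 -0.298 -0.504
outer loop
vertex -2.251 -1.485 2.74
vertex -2.554 -1.746 2.407
vertex -2.431 -1.25 2.312
endloop
endfacet
facet normal 0.282 0.886 0.368
outer loop
vertex -2.251 -1.485 2.74
vertex -2.431 -1.25 2.312
vertex -4.166 -1.154 3.413
endloop
endfacet
facet normal 0.810 -0.298 -0.505
outer loop
vertex -2.431 -1.25 2.312
vertex -2.554 -1.746 2.407
vertex -2.734 -1.511 1.98
endloop
endfacet
facet normal -0.241 0.858 -0.454
outer loop
vertex -2.431 -1.25 2.312
vertex -2.734 -1.511 1.98
vertex -4.166 -1.154 3.413
endloop
endfacet
facet normal 0.810 -0.297 -0.505
outer loop
vertex -2.734 -1.511 1.98
vertex -2.554 -1.746 2.407
vertex -2.857 -2.008 2.075
endloop
endfacet
facet normal -0.702 0.038 -0.711
outer loop
vertex -2.734 -1.511 1.98
vertex -2.857 -2.008 2.075
vertex -4.166 -1.154 3.413
endloop
endfacet
facet normal 0.810 -0.298 -0.504
outer loop
vertex -2.857 -2.008 2.075
vertex -2.554 -1.746 2.407
vertex -2.677 -2.243 2.503
endloop
endfacet
facet normal -0.640 -0.754 -0.145
outer loop
vertex -2.857 -2.008 2.075
vertex -2.677 -2.243 2.503
vertex -4.166 -1.154 3.413
endloop
endfacet
facet normal 0.810 -0.298 -0.504
outer loop
vertex -2.677 -2.243 2.503
vertex -2.554 -1.746 2.407
vertex -2.374 -1.981 2.835
endloop
endfacet
facet normal -0.116 -0.725 0.678
outer loop
vertex -2.677 -2.243 2.503
vertex -2.374 -1.981 2.835
vertex -4.166 -1.154 3.413
endloop
endfacet

endsolid


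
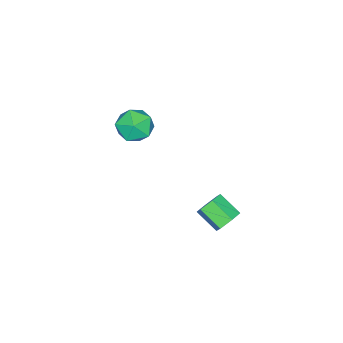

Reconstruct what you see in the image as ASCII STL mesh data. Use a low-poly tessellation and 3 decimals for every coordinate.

solid 
facet normal 0.099 0.844 -0.527
outer loop
vertex 2.155 2.863 1.716
vertex 1.954 2.586 1.235
vertex 1.576 2.857 1.598
endloop
endfacet
facet normal -0.174 0.537 0.826
outer loop
vertex 2.155 2.863 1.716
vertex 1.576 2.857 1.598
vertex 2.047 1.951 2.286
endloop
endfacet
facet normal -0.173 0.537 0.826
outer loop
vertex 2.047 1.951 2.286
vertex 1.576 2.857 1.598
vertex 1.469 1.946 2.168
endloop
endfacet
facet normal -0.100 -0.843 0.528
outer loop
vertex 2.047 1.951 2.286
vertex 1.469 1.946 2.168
vertex 1.846 1.674 1.805
endloop
endfacet
facet normal 0.098 0.844 -0.528
outer loop
vertex 1.576 2.857 1.598
vertex 1.954 2.586 1.235
vertex 1.375 2.58 1.118
endloop
endfacet
facet normal -0.935 0.261 0.241
outer loop
vertex 1.576 2.857 1.598
vertex 1.375 2.58 1.118
vertex 1.469 1.946 2.168
endloop
endfacet
facet normal -0.935 0.261 0.241
outer loop
vertex 1.469 1.946 2.168
vertex 1.375 2.58 1.118
vertex 1.268 1.669 1.688
endloop
endfacet
facet normal -0.100 -0.843 0.528
outer loop
vertex 1.469 1.946 2.168
vertex 1.268 1.669 1.688
vertex 1.846 1.674 1.805
endloop
endfacet
facet normal 0.098 0.844 -0.527
outer loop
vertex 1.375 2.58 1.118
vertex 1.954 2.586 1.235
vertex 1.753 2.309 0.754
endloop
endfacet
facet normal -0.762 -0.277 -0.585
outer loop
vertex 1.375 2.58 1.118
vertex 1.753 2.309 0.754
vertex 1.268 1.669 1.688
endloop
endfacet
facet normal -0.763 -0.275 -0.585
outer loop
vertex 1.268 1.669 1.688
vertex 1.753 2.309 0.754
vertex 1.645 1.397 1.324
endloop
endfacet
facet normal -0.099 -0.844 0.527
outer loop
vertex 1.268 1.669 1.688
vertex 1.645 1.397 1.324
vertex 1.846 1.674 1.805
endloop
endfacet
facet normal 0.100 0.843 -0.528
outer loop
vertex 1.753 2.309 0.754
vertex 1.954 2.586 1.235
vertex 2.331 2.314 0.872
endloop
endfacet
facet normal 0.173 -0.537 -0.826
outer loop
vertex 1.753 2.309 0.754
vertex 2.331 2.314 0.872
vertex 1.645 1.397 1.324
endloop
endfacet
facet normal 0.174 -0.537 -0.826
outer loop
vertex 1.645 1.397 1.324
vertex 2.331 2.314 0.872
vertex 2.224 1.403 1.442
endloop
endfacet
facet normal -0.099 -0.844 0.527
outer loop
vertex 1.645 1.397 1.324
vertex 2.224 1.403 1.442
vertex 1.846 1.674 1.805
endloop
endfacet
facet normal 0.100 0.843 -0.528
outer loop
vertex 2.331 2.314 0.872
vertex 1.954 2.586 1.235
vertex 2.532 2.591 1.352
endloop
endfacet
facet normal 0.935 -0.261 -0.241
outer loop
vertex 2.331 2.314 0.872
vertex 2.532 2.591 1.352
vertex 2.224 1.403 1.442
endloop
endfacet
facet normal 0.935 -0.261 -0.241
outer loop
vertex 2.224 1.403 1.442
vertex 2.532 2.591 1.352
vertex 2.425 1.68 1.922
endloop
endfacet
facet normal -0.098 -0.844 0.528
outer loop
vertex 2.224 1.403 1.442
vertex 2.425 1.68 1.922
vertex 1.846 1.674 1.805
endloop
endfacet
facet normal 0.099 0.844 -0.527
outer loop
vertex 2.532 2.591 1.352
vertex 1.954 2.586 1.235
vertex 2.155 2.863 1.716
endloop
endfacet
facet normal 0.763 0.276 0.584
outer loop
vertex 2.532 2.591 1.352
vertex 2.155 2.863 1.716
vertex 2.425 1.68 1.922
endloop
endfacet
facet normal 0.762 0.276 0.586
outer loop
vertex 2.425 1.68 1.922
vertex 2.155 2.863 1.716
vertex 2.047 1.951 2.286
endloop
endfacet
facet normal -0.098 -0.844 0.527
outer loop
vertex 2.425 1.68 1.922
vertex 2.047 1.951 2.286
vertex 1.846 1.674 1.805
endloop
endfacet
facet normal -0.336 0.938 0.087
outer loop
vertex 0.43 -1.817 2.859
vertex -0.371 -2.088 2.69
vertex -0.087 -2.062 3.503
endloop
endfacet
facet normal 0.234 0.831 0.504
outer loop
vertex 0.43 -1.817 2.859
vertex -0.087 -2.062 3.503
vertex 0.743 -2.296 3.504
endloop
endfacet
facet normal 0.775 0.625 0.088
outer loop
vertex 0.43 -1.817 2.859
vertex 0.743 -2.296 3.504
vertex 0.972 -2.465 2.69
endloop
endfacet
facet normal 0.540 0.605 -0.585
outer loop
vertex 0.43 -1.817 2.859
vertex 0.972 -2.465 2.69
vertex 0.284 -2.337 2.187
endloop
endfacet
facet normal -0.146 0.797 -0.585
outer loop
vertex 0.43 -1.817 2.859
vertex 0.284 -2.337 2.187
vertex -0.371 -2.088 2.69
endloop
endfacet
facet normal 0.082 0.296 0.952
outer loop
vertex 0.743 -2.296 3.504
vertex -0.087 -2.062 3.503
vertex 0.136 -2.863 3.733
endloop
endfacet
facet normal -0.839 0.467 0.278
outer loop
vertex -0.087 -2.062 3.503
vertex -0.371 -2.088 2.69
vertex -0.552 -2.735 3.23
endloop
endfacet
facet normal -0.532 0.241 -0.812
outer loop
vertex -0.371 -2.088 2.69
vertex 0.284 -2.337 2.187
vertex -0.323 -2.904 2.416
endloop
endfacet
facet normal 0.580 -0.072 -0.811
outer loop
vertex 0.284 -2.337 2.187
vertex 0.972 -2.465 2.69
vertex 0.507 -3.138 2.417
endloop
endfacet
facet normal 0.960 -0.037 0.278
outer loop
vertex 0.972 -2.465 2.69
vertex 0.743 -2.296 3.504
vertex 0.791 -3.112 3.23
endloop
endfacet
facet normal -0.540 -0.605 0.585
outer loop
vertex -0.01 -3.383 3.061
vertex 0.136 -2.863 3.733
vertex -0.552 -2.735 3.23
endloop
endfacet
facet normal -0.775 -0.625 -0.088
outer loop
vertex -0.01 -3.383 3.061
vertex -0.552 -2.735 3.23
vertex -0.323 -2.904 2.416
endloop
endfacet
facet normal -0.234 -0.831 -0.504
outer loop
vertex -0.01 -3.383 3.061
vertex -0.323 -2.904 2.416
vertex 0.507 -3.138 2.417
endloop
endfacet
facet normal 0.336 -0.938 -0.087
outer loop
vertex -0.01 -3.383 3.061
vertex 0.507 -3.138 2.417
vertex 0.791 -3.112 3.23
endloop
endfacet
facet normal 0.146 -0.797 0.585
outer loop
vertex -0.01 -3.383 3.061
vertex 0.791 -3.112 3.23
vertex 0.136 -2.863 3.733
endloop
endfacet
facet normal -0.580 0.072 0.811
outer loop
vertex -0.552 -2.735 3.23
vertex 0.136 -2.863 3.733
vertex -0.087 -2.062 3.503
endloop
endfacet
facet normal -0.960 0.037 -0.278
outer loop
vertex -0.323 -2.904 2.416
vertex -0.552 -2.735 3.23
vertex -0.371 -2.088 2.69
endloop
endfacet
facet normal -0.082 -0.296 -0.952
outer loop
vertex 0.507 -3.138 2.417
vertex -0.323 -2.904 2.416
vertex 0.284 -2.337 2.187
endloop
endfacet
facet normal 0.839 -0.467 -0.278
outer loop
vertex 0.791 -3.112 3.23
vertex 0.507 -3.138 2.417
vertex 0.972 -2.465 2.69
endloop
endfacet
facet normal 0.532 -0.241 0.812
outer loop
vertex 0.136 -2.863 3.733
vertex 0.791 -3.112 3.23
vertex 0.743 -2.296 3.504
endloop
endfacet

endsolid


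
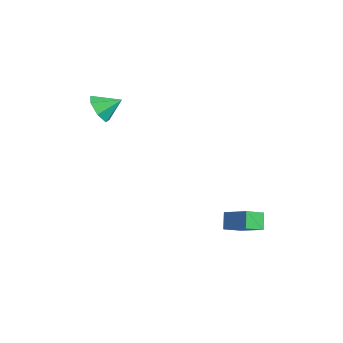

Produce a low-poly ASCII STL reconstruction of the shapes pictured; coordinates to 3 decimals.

solid 
facet normal -0.804 -0.387 -0.451
outer loop
vertex 0.743 2.501 -3.329
vertex 0.508 3.592 -3.846
vertex 1.357 2.226 -4.187
endloop
endfacet
facet normal 0.191 -0.887 0.421
outer loop
vertex 2.732 2.888 -3.414
vertex 0.743 2.501 -3.329
vertex 1.357 2.226 -4.187
endloop
endfacet
facet normal -0.804 -0.387 -0.452
outer loop
vertex 1.357 2.226 -4.187
vertex 0.508 3.592 -3.846
vertex 1.123 3.317 -4.704
endloop
endfacet
facet normal 0.564 -0.252 -0.787
outer loop
vertex 1.123 3.317 -4.704
vertex 2.732 2.888 -3.414
vertex 1.357 2.226 -4.187
endloop
endfacet
facet normal -0.563 0.252 0.787
outer loop
vertex 0.743 2.501 -3.329
vertex 1.883 4.254 -3.073
vertex 0.508 3.592 -3.846
endloop
endfacet
facet normal 0.191 -0.887 0.421
outer loop
vertex 2.117 3.163 -2.556
vertex 0.743 2.501 -3.329
vertex 2.732 2.888 -3.414
endloop
endfacet
facet normal -0.564 0.252 0.787
outer loop
vertex 2.117 3.163 -2.556
vertex 1.883 4.254 -3.073
vertex 0.743 2.501 -3.329
endloop
endfacet
facet normal -0.190 0.887 -0.421
outer loop
vertex 0.508 3.592 -3.846
vertex 1.883 4.254 -3.073
vertex 1.123 3.317 -4.704
endloop
endfacet
facet normal 0.564 -0.251 -0.787
outer loop
vertex 2.497 3.979 -3.931
vertex 2.732 2.888 -3.414
vertex 1.123 3.317 -4.704
endloop
endfacet
facet normal -0.191 0.887 -0.421
outer loop
vertex 1.123 3.317 -4.704
vertex 1.883 4.254 -3.073
vertex 2.497 3.979 -3.931
endloop
endfacet
facet normal 0.804 0.387 0.452
outer loop
vertex 2.497 3.979 -3.931
vertex 2.117 3.163 -2.556
vertex 2.732 2.888 -3.414
endloop
endfacet
facet normal 0.804 0.386 0.452
outer loop
vertex 1.883 4.254 -3.073
vertex 2.117 3.163 -2.556
vertex 2.497 3.979 -3.931
endloop
endfacet
facet normal -0.292 -0.811 -0.507
outer loop
vertex -2.78 -2.672 2.613
vertex -3.577 -2.738 3.178
vertex -3.464 -2.252 2.335
endloop
endfacet
facet normal 0.592 0.705 -0.391
outer loop
vertex -2.78 -2.672 2.613
vertex -3.464 -2.252 2.335
vertex -3.183 -1.642 3.862
endloop
endfacet
facet normal -0.293 -0.811 -0.507
outer loop
vertex -3.464 -2.252 2.335
vertex -3.577 -2.738 3.178
vertex -4.234 -2.197 2.692
endloop
endfacet
facet normal -0.098 0.930 -0.354
outer loop
vertex -3.464 -2.252 2.335
vertex -4.234 -2.197 2.692
vertex -3.183 -1.642 3.862
endloop
endfacet
facet normal -0.292 -0.811 -0.507
outer loop
vertex -4.234 -2.197 2.692
vertex -3.577 -2.738 3.178
vertex -4.509 -2.55 3.415
endloop
endfacet
facet normal -0.594 0.789 0.159
outer loop
vertex -4.234 -2.197 2.692
vertex -4.509 -2.55 3.415
vertex -3.183 -1.642 3.862
endloop
endfacet
facet normal -0.292 -0.811 -0.507
outer loop
vertex -4.509 -2.55 3.415
vertex -3.577 -2.738 3.178
vertex -4.083 -3.044 3.96
endloop
endfacet
facet normal -0.522 0.388 0.760
outer loop
vertex -4.509 -2.55 3.415
vertex -4.083 -3.044 3.96
vertex -3.183 -1.642 3.862
endloop
endfacet
facet normal -0.292 -0.812 -0.506
outer loop
vertex -4.083 -3.044 3.96
vertex -3.577 -2.738 3.178
vertex -3.275 -3.307 3.916
endloop
endfacet
facet normal 0.064 0.029 0.998
outer loop
vertex -4.083 -3.044 3.96
vertex -3.275 -3.307 3.916
vertex -3.183 -1.642 3.862
endloop
endfacet
facet normal -0.292 -0.811 -0.506
outer loop
vertex -3.275 -3.307 3.916
vertex -3.577 -2.738 3.178
vertex -2.695 -3.142 3.317
endloop
endfacet
facet normal 0.721 -0.017 0.693
outer loop
vertex -3.275 -3.307 3.916
vertex -2.695 -3.142 3.317
vertex -3.183 -1.642 3.862
endloop
endfacet
facet normal -0.292 -0.811 -0.506
outer loop
vertex -2.695 -3.142 3.317
vertex -3.577 -2.738 3.178
vertex -2.78 -2.672 2.613
endloop
endfacet
facet normal 0.956 0.284 0.074
outer loop
vertex -2.695 -3.142 3.317
vertex -2.78 -2.672 2.613
vertex -3.183 -1.642 3.862
endloop
endfacet

endsolid


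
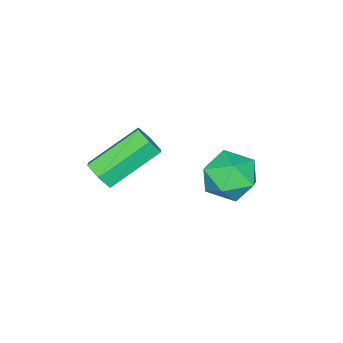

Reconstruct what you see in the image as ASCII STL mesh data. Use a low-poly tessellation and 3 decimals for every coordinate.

solid 
facet normal -0.327 0.127 0.936
outer loop
vertex 0.734 3.131 0.285
vertex 0.972 2.346 0.475
vertex 1.51 2.985 0.576
endloop
endfacet
facet normal -0.106 0.746 0.657
outer loop
vertex 0.734 3.131 0.285
vertex 1.51 2.985 0.576
vertex 1.393 3.526 -0.057
endloop
endfacet
facet normal -0.487 0.871 0.068
outer loop
vertex 0.734 3.131 0.285
vertex 1.393 3.526 -0.057
vertex 0.782 3.223 -0.549
endloop
endfacet
facet normal -0.944 0.328 -0.018
outer loop
vertex 0.734 3.131 0.285
vertex 0.782 3.223 -0.549
vertex 0.522 2.493 -0.221
endloop
endfacet
facet normal -0.845 -0.131 0.519
outer loop
vertex 0.734 3.131 0.285
vertex 0.522 2.493 -0.221
vertex 0.972 2.346 0.475
endloop
endfacet
facet normal 0.576 0.671 0.467
outer loop
vertex 1.393 3.526 -0.057
vertex 1.51 2.985 0.576
vertex 2.038 2.987 -0.079
endloop
endfacet
facet normal 0.221 -0.331 0.918
outer loop
vertex 1.51 2.985 0.576
vertex 0.972 2.346 0.475
vertex 1.778 2.257 0.249
endloop
endfacet
facet normal -0.617 -0.749 0.241
outer loop
vertex 0.972 2.346 0.475
vertex 0.522 2.493 -0.221
vertex 1.167 1.954 -0.243
endloop
endfacet
facet normal -0.779 -0.005 -0.628
outer loop
vertex 0.522 2.493 -0.221
vertex 0.782 3.223 -0.549
vertex 1.05 2.495 -0.876
endloop
endfacet
facet normal -0.040 0.872 -0.487
outer loop
vertex 0.782 3.223 -0.549
vertex 1.393 3.526 -0.057
vertex 1.588 3.134 -0.775
endloop
endfacet
facet normal 0.944 -0.328 0.018
outer loop
vertex 1.826 2.349 -0.585
vertex 2.038 2.987 -0.079
vertex 1.778 2.257 0.249
endloop
endfacet
facet normal 0.487 -0.871 -0.068
outer loop
vertex 1.826 2.349 -0.585
vertex 1.778 2.257 0.249
vertex 1.167 1.954 -0.243
endloop
endfacet
facet normal 0.106 -0.746 -0.657
outer loop
vertex 1.826 2.349 -0.585
vertex 1.167 1.954 -0.243
vertex 1.05 2.495 -0.876
endloop
endfacet
facet normal 0.327 -0.127 -0.936
outer loop
vertex 1.826 2.349 -0.585
vertex 1.05 2.495 -0.876
vertex 1.588 3.134 -0.775
endloop
endfacet
facet normal 0.845 0.131 -0.519
outer loop
vertex 1.826 2.349 -0.585
vertex 1.588 3.134 -0.775
vertex 2.038 2.987 -0.079
endloop
endfacet
facet normal 0.779 0.005 0.628
outer loop
vertex 1.778 2.257 0.249
vertex 2.038 2.987 -0.079
vertex 1.51 2.985 0.576
endloop
endfacet
facet normal 0.040 -0.872 0.487
outer loop
vertex 1.167 1.954 -0.243
vertex 1.778 2.257 0.249
vertex 0.972 2.346 0.475
endloop
endfacet
facet normal -0.576 -0.671 -0.467
outer loop
vertex 1.05 2.495 -0.876
vertex 1.167 1.954 -0.243
vertex 0.522 2.493 -0.221
endloop
endfacet
facet normal -0.221 0.331 -0.918
outer loop
vertex 1.588 3.134 -0.775
vertex 1.05 2.495 -0.876
vertex 0.782 3.223 -0.549
endloop
endfacet
facet normal 0.617 0.749 -0.241
outer loop
vertex 2.038 2.987 -0.079
vertex 1.588 3.134 -0.775
vertex 1.393 3.526 -0.057
endloop
endfacet
facet normal 0.734 -0.426 -0.528
outer loop
vertex 4.556 0.676 1.737
vertex 4.385 0.896 1.322
vertex 4.724 1.128 1.606
endloop
endfacet
facet normal 0.590 0.015 0.808
outer loop
vertex 4.556 0.676 1.737
vertex 4.724 1.128 1.606
vertex 3.366 1.364 2.593
endloop
endfacet
facet normal 0.589 0.013 0.808
outer loop
vertex 3.366 1.364 2.593
vertex 4.724 1.128 1.606
vertex 3.534 1.817 2.463
endloop
endfacet
facet normal -0.736 0.424 0.528
outer loop
vertex 3.366 1.364 2.593
vertex 3.534 1.817 2.463
vertex 3.195 1.584 2.178
endloop
endfacet
facet normal 0.734 -0.426 -0.528
outer loop
vertex 4.724 1.128 1.606
vertex 4.385 0.896 1.322
vertex 4.553 1.348 1.191
endloop
endfacet
facet normal 0.586 0.791 0.178
outer loop
vertex 4.724 1.128 1.606
vertex 4.553 1.348 1.191
vertex 3.534 1.817 2.463
endloop
endfacet
facet normal 0.586 0.791 0.178
outer loop
vertex 3.534 1.817 2.463
vertex 4.553 1.348 1.191
vertex 3.363 2.037 2.048
endloop
endfacet
facet normal -0.736 0.424 0.528
outer loop
vertex 3.534 1.817 2.463
vertex 3.363 2.037 2.048
vertex 3.195 1.584 2.178
endloop
endfacet
facet normal 0.734 -0.426 -0.528
outer loop
vertex 4.553 1.348 1.191
vertex 4.385 0.896 1.322
vertex 4.214 1.116 0.907
endloop
endfacet
facet normal -0.004 0.777 -0.630
outer loop
vertex 4.553 1.348 1.191
vertex 4.214 1.116 0.907
vertex 3.363 2.037 2.048
endloop
endfacet
facet normal -0.004 0.777 -0.630
outer loop
vertex 3.363 2.037 2.048
vertex 4.214 1.116 0.907
vertex 3.024 1.804 1.763
endloop
endfacet
facet normal -0.736 0.424 0.528
outer loop
vertex 3.363 2.037 2.048
vertex 3.024 1.804 1.763
vertex 3.195 1.584 2.178
endloop
endfacet
facet normal 0.736 -0.424 -0.528
outer loop
vertex 4.214 1.116 0.907
vertex 4.385 0.896 1.322
vertex 4.046 0.663 1.037
endloop
endfacet
facet normal -0.589 -0.013 -0.808
outer loop
vertex 4.214 1.116 0.907
vertex 4.046 0.663 1.037
vertex 3.024 1.804 1.763
endloop
endfacet
facet normal -0.590 -0.015 -0.807
outer loop
vertex 3.024 1.804 1.763
vertex 4.046 0.663 1.037
vertex 2.856 1.352 1.894
endloop
endfacet
facet normal -0.734 0.426 0.528
outer loop
vertex 3.024 1.804 1.763
vertex 2.856 1.352 1.894
vertex 3.195 1.584 2.178
endloop
endfacet
facet normal 0.736 -0.424 -0.528
outer loop
vertex 4.046 0.663 1.037
vertex 4.385 0.896 1.322
vertex 4.217 0.443 1.452
endloop
endfacet
facet normal -0.586 -0.791 -0.178
outer loop
vertex 4.046 0.663 1.037
vertex 4.217 0.443 1.452
vertex 2.856 1.352 1.894
endloop
endfacet
facet normal -0.586 -0.791 -0.178
outer loop
vertex 2.856 1.352 1.894
vertex 4.217 0.443 1.452
vertex 3.027 1.132 2.309
endloop
endfacet
facet normal -0.734 0.426 0.528
outer loop
vertex 2.856 1.352 1.894
vertex 3.027 1.132 2.309
vertex 3.195 1.584 2.178
endloop
endfacet
facet normal 0.736 -0.424 -0.528
outer loop
vertex 4.217 0.443 1.452
vertex 4.385 0.896 1.322
vertex 4.556 0.676 1.737
endloop
endfacet
facet normal 0.004 -0.777 0.630
outer loop
vertex 4.217 0.443 1.452
vertex 4.556 0.676 1.737
vertex 3.027 1.132 2.309
endloop
endfacet
facet normal 0.004 -0.777 0.630
outer loop
vertex 3.027 1.132 2.309
vertex 4.556 0.676 1.737
vertex 3.366 1.364 2.593
endloop
endfacet
facet normal -0.734 0.426 0.528
outer loop
vertex 3.027 1.132 2.309
vertex 3.366 1.364 2.593
vertex 3.195 1.584 2.178
endloop
endfacet

endsolid


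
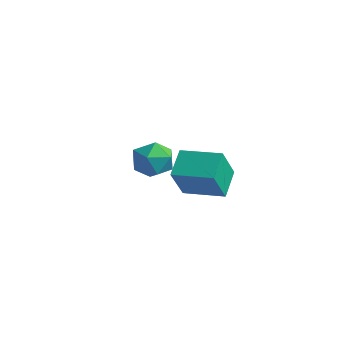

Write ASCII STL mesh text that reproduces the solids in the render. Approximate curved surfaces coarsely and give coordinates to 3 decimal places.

solid 
facet normal -0.902 -0.418 -0.108
outer loop
vertex 0.37 -3.302 -0.602
vertex 0.1 -2.266 -2.362
vertex 1.033 -4.52 -1.421
endloop
endfacet
facet normal 0.131 -0.503 0.854
outer loop
vertex 2.9 -3.654 -1.198
vertex 0.37 -3.302 -0.602
vertex 1.033 -4.52 -1.421
endloop
endfacet
facet normal -0.902 -0.418 -0.108
outer loop
vertex 1.033 -4.52 -1.421
vertex 0.1 -2.266 -2.362
vertex 0.763 -3.484 -3.181
endloop
endfacet
facet normal 0.412 -0.756 -0.508
outer loop
vertex 0.763 -3.484 -3.181
vertex 2.9 -3.654 -1.198
vertex 1.033 -4.52 -1.421
endloop
endfacet
facet normal -0.412 0.756 0.508
outer loop
vertex 0.37 -3.302 -0.602
vertex 1.967 -1.4 -2.139
vertex 0.1 -2.266 -2.362
endloop
endfacet
facet normal 0.131 -0.503 0.854
outer loop
vertex 2.237 -2.436 -0.379
vertex 0.37 -3.302 -0.602
vertex 2.9 -3.654 -1.198
endloop
endfacet
facet normal -0.412 0.756 0.508
outer loop
vertex 2.237 -2.436 -0.379
vertex 1.967 -1.4 -2.139
vertex 0.37 -3.302 -0.602
endloop
endfacet
facet normal -0.131 0.503 -0.854
outer loop
vertex 0.1 -2.266 -2.362
vertex 1.967 -1.4 -2.139
vertex 0.763 -3.484 -3.181
endloop
endfacet
facet normal 0.412 -0.756 -0.508
outer loop
vertex 2.63 -2.618 -2.958
vertex 2.9 -3.654 -1.198
vertex 0.763 -3.484 -3.181
endloop
endfacet
facet normal -0.131 0.503 -0.854
outer loop
vertex 0.763 -3.484 -3.181
vertex 1.967 -1.4 -2.139
vertex 2.63 -2.618 -2.958
endloop
endfacet
facet normal 0.902 0.418 0.108
outer loop
vertex 2.63 -2.618 -2.958
vertex 2.237 -2.436 -0.379
vertex 2.9 -3.654 -1.198
endloop
endfacet
facet normal 0.902 0.418 0.108
outer loop
vertex 1.967 -1.4 -2.139
vertex 2.237 -2.436 -0.379
vertex 2.63 -2.618 -2.958
endloop
endfacet
facet normal -0.874 0.411 -0.261
outer loop
vertex -4.35 -0.168 -4.614
vertex -4.897 -1.219 -4.438
vertex -4.798 -0.436 -3.536
endloop
endfacet
facet normal -0.443 0.896 0.039
outer loop
vertex -4.35 -0.168 -4.614
vertex -4.798 -0.436 -3.536
vertex -3.728 0.097 -3.624
endloop
endfacet
facet normal 0.157 0.925 -0.346
outer loop
vertex -4.35 -0.168 -4.614
vertex -3.728 0.097 -3.624
vertex -3.166 -0.356 -4.581
endloop
endfacet
facet normal 0.098 0.459 -0.883
outer loop
vertex -4.35 -0.168 -4.614
vertex -3.166 -0.356 -4.581
vertex -3.889 -1.169 -5.084
endloop
endfacet
facet normal -0.539 0.142 -0.830
outer loop
vertex -4.35 -0.168 -4.614
vertex -3.889 -1.169 -5.084
vertex -4.897 -1.219 -4.438
endloop
endfacet
facet normal -0.275 0.666 0.694
outer loop
vertex -3.728 0.097 -3.624
vertex -4.798 -0.436 -3.536
vertex -3.891 -0.791 -2.836
endloop
endfacet
facet normal -0.971 -0.118 0.209
outer loop
vertex -4.798 -0.436 -3.536
vertex -4.897 -1.219 -4.438
vertex -4.614 -1.604 -3.339
endloop
endfacet
facet normal -0.430 -0.554 -0.713
outer loop
vertex -4.897 -1.219 -4.438
vertex -3.889 -1.169 -5.084
vertex -4.052 -2.057 -4.296
endloop
endfacet
facet normal 0.601 -0.040 -0.799
outer loop
vertex -3.889 -1.169 -5.084
vertex -3.166 -0.356 -4.581
vertex -2.982 -1.524 -4.384
endloop
endfacet
facet normal 0.696 0.714 0.071
outer loop
vertex -3.166 -0.356 -4.581
vertex -3.728 0.097 -3.624
vertex -2.883 -0.741 -3.482
endloop
endfacet
facet normal -0.098 -0.459 0.883
outer loop
vertex -3.43 -1.792 -3.306
vertex -3.891 -0.791 -2.836
vertex -4.614 -1.604 -3.339
endloop
endfacet
facet normal -0.157 -0.925 0.346
outer loop
vertex -3.43 -1.792 -3.306
vertex -4.614 -1.604 -3.339
vertex -4.052 -2.057 -4.296
endloop
endfacet
facet normal 0.443 -0.896 -0.039
outer loop
vertex -3.43 -1.792 -3.306
vertex -4.052 -2.057 -4.296
vertex -2.982 -1.524 -4.384
endloop
endfacet
facet normal 0.874 -0.411 0.261
outer loop
vertex -3.43 -1.792 -3.306
vertex -2.982 -1.524 -4.384
vertex -2.883 -0.741 -3.482
endloop
endfacet
facet normal 0.539 -0.142 0.830
outer loop
vertex -3.43 -1.792 -3.306
vertex -2.883 -0.741 -3.482
vertex -3.891 -0.791 -2.836
endloop
endfacet
facet normal -0.601 0.040 0.799
outer loop
vertex -4.614 -1.604 -3.339
vertex -3.891 -0.791 -2.836
vertex -4.798 -0.436 -3.536
endloop
endfacet
facet normal -0.696 -0.714 -0.071
outer loop
vertex -4.052 -2.057 -4.296
vertex -4.614 -1.604 -3.339
vertex -4.897 -1.219 -4.438
endloop
endfacet
facet normal 0.275 -0.666 -0.694
outer loop
vertex -2.982 -1.524 -4.384
vertex -4.052 -2.057 -4.296
vertex -3.889 -1.169 -5.084
endloop
endfacet
facet normal 0.971 0.118 -0.209
outer loop
vertex -2.883 -0.741 -3.482
vertex -2.982 -1.524 -4.384
vertex -3.166 -0.356 -4.581
endloop
endfacet
facet normal 0.430 0.554 0.713
outer loop
vertex -3.891 -0.791 -2.836
vertex -2.883 -0.741 -3.482
vertex -3.728 0.097 -3.624
endloop
endfacet

endsolid


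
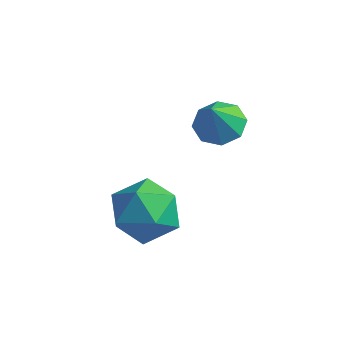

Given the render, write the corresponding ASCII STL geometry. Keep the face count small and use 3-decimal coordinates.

solid 
facet normal -0.070 0.469 -0.880
outer loop
vertex -0.184 -0.016 1.347
vertex -0.728 -0.347 1.214
vertex -0.593 0.219 1.505
endloop
endfacet
facet normal 0.528 0.424 0.736
outer loop
vertex -0.184 -0.016 1.347
vertex -0.593 0.219 1.505
vertex -0.652 -0.853 2.166
endloop
endfacet
facet normal -0.069 0.469 -0.880
outer loop
vertex -0.593 0.219 1.505
vertex -0.728 -0.347 1.214
vertex -1.081 0.123 1.492
endloop
endfacet
facet normal -0.126 0.526 0.841
outer loop
vertex -0.593 0.219 1.505
vertex -1.081 0.123 1.492
vertex -0.652 -0.853 2.166
endloop
endfacet
facet normal -0.070 0.468 -0.881
outer loop
vertex -1.081 0.123 1.492
vertex -0.728 -0.347 1.214
vertex -1.362 -0.248 1.317
endloop
endfacet
facet normal -0.684 0.186 0.705
outer loop
vertex -1.081 0.123 1.492
vertex -1.362 -0.248 1.317
vertex -0.652 -0.853 2.166
endloop
endfacet
facet normal -0.070 0.468 -0.881
outer loop
vertex -1.362 -0.248 1.317
vertex -0.728 -0.347 1.214
vertex -1.271 -0.677 1.082
endloop
endfacet
facet normal -0.823 -0.397 0.406
outer loop
vertex -1.362 -0.248 1.317
vertex -1.271 -0.677 1.082
vertex -0.652 -0.853 2.166
endloop
endfacet
facet normal -0.071 0.469 -0.880
outer loop
vertex -1.271 -0.677 1.082
vertex -0.728 -0.347 1.214
vertex -0.862 -0.912 0.924
endloop
endfacet
facet normal -0.460 -0.880 0.120
outer loop
vertex -1.271 -0.677 1.082
vertex -0.862 -0.912 0.924
vertex -0.652 -0.853 2.166
endloop
endfacet
facet normal -0.069 0.468 -0.881
outer loop
vertex -0.862 -0.912 0.924
vertex -0.728 -0.347 1.214
vertex -0.374 -0.816 0.937
endloop
endfacet
facet normal 0.193 -0.981 0.014
outer loop
vertex -0.862 -0.912 0.924
vertex -0.374 -0.816 0.937
vertex -0.652 -0.853 2.166
endloop
endfacet
facet normal -0.069 0.468 -0.881
outer loop
vertex -0.374 -0.816 0.937
vertex -0.728 -0.347 1.214
vertex -0.093 -0.445 1.112
endloop
endfacet
facet normal 0.752 -0.641 0.151
outer loop
vertex -0.374 -0.816 0.937
vertex -0.093 -0.445 1.112
vertex -0.652 -0.853 2.166
endloop
endfacet
facet normal -0.069 0.468 -0.881
outer loop
vertex -0.093 -0.445 1.112
vertex -0.728 -0.347 1.214
vertex -0.184 -0.016 1.347
endloop
endfacet
facet normal 0.891 -0.058 0.450
outer loop
vertex -0.093 -0.445 1.112
vertex -0.184 -0.016 1.347
vertex -0.652 -0.853 2.166
endloop
endfacet
facet normal 0.208 0.864 0.458
outer loop
vertex -0.959 -1.912 -0.515
vertex -1.52 -2.147 0.183
vertex -0.624 -2.377 0.211
endloop
endfacet
facet normal 0.761 0.646 0.063
outer loop
vertex -0.959 -1.912 -0.515
vertex -0.624 -2.377 0.211
vertex -0.36 -2.605 -0.646
endloop
endfacet
facet normal 0.537 0.580 -0.612
outer loop
vertex -0.959 -1.912 -0.515
vertex -0.36 -2.605 -0.646
vertex -1.093 -2.515 -1.204
endloop
endfacet
facet normal -0.154 0.758 -0.634
outer loop
vertex -0.959 -1.912 -0.515
vertex -1.093 -2.515 -1.204
vertex -1.81 -2.232 -0.691
endloop
endfacet
facet normal -0.357 0.934 0.028
outer loop
vertex -0.959 -1.912 -0.515
vertex -1.81 -2.232 -0.691
vertex -1.52 -2.147 0.183
endloop
endfacet
facet normal 0.956 0.000 0.294
outer loop
vertex -0.36 -2.605 -0.646
vertex -0.624 -2.377 0.211
vertex -0.55 -3.268 -0.029
endloop
endfacet
facet normal 0.062 0.354 0.933
outer loop
vertex -0.624 -2.377 0.211
vertex -1.52 -2.147 0.183
vertex -1.267 -2.985 0.484
endloop
endfacet
facet normal -0.853 0.465 0.238
outer loop
vertex -1.52 -2.147 0.183
vertex -1.81 -2.232 -0.691
vertex -2.0 -2.895 -0.074
endloop
endfacet
facet normal -0.524 0.181 -0.832
outer loop
vertex -1.81 -2.232 -0.691
vertex -1.093 -2.515 -1.204
vertex -1.736 -3.123 -0.931
endloop
endfacet
facet normal 0.594 -0.107 -0.797
outer loop
vertex -1.093 -2.515 -1.204
vertex -0.36 -2.605 -0.646
vertex -0.84 -3.353 -0.903
endloop
endfacet
facet normal 0.154 -0.758 0.634
outer loop
vertex -1.401 -3.588 -0.205
vertex -0.55 -3.268 -0.029
vertex -1.267 -2.985 0.484
endloop
endfacet
facet normal -0.537 -0.580 0.612
outer loop
vertex -1.401 -3.588 -0.205
vertex -1.267 -2.985 0.484
vertex -2.0 -2.895 -0.074
endloop
endfacet
facet normal -0.761 -0.646 -0.063
outer loop
vertex -1.401 -3.588 -0.205
vertex -2.0 -2.895 -0.074
vertex -1.736 -3.123 -0.931
endloop
endfacet
facet normal -0.208 -0.864 -0.458
outer loop
vertex -1.401 -3.588 -0.205
vertex -1.736 -3.123 -0.931
vertex -0.84 -3.353 -0.903
endloop
endfacet
facet normal 0.357 -0.934 -0.028
outer loop
vertex -1.401 -3.588 -0.205
vertex -0.84 -3.353 -0.903
vertex -0.55 -3.268 -0.029
endloop
endfacet
facet normal 0.524 -0.181 0.832
outer loop
vertex -1.267 -2.985 0.484
vertex -0.55 -3.268 -0.029
vertex -0.624 -2.377 0.211
endloop
endfacet
facet normal -0.594 0.107 0.797
outer loop
vertex -2.0 -2.895 -0.074
vertex -1.267 -2.985 0.484
vertex -1.52 -2.147 0.183
endloop
endfacet
facet normal -0.956 -0.000 -0.294
outer loop
vertex -1.736 -3.123 -0.931
vertex -2.0 -2.895 -0.074
vertex -1.81 -2.232 -0.691
endloop
endfacet
facet normal -0.062 -0.354 -0.933
outer loop
vertex -0.84 -3.353 -0.903
vertex -1.736 -3.123 -0.931
vertex -1.093 -2.515 -1.204
endloop
endfacet
facet normal 0.853 -0.465 -0.238
outer loop
vertex -0.55 -3.268 -0.029
vertex -0.84 -3.353 -0.903
vertex -0.36 -2.605 -0.646
endloop
endfacet

endsolid


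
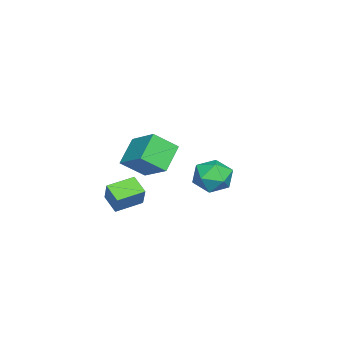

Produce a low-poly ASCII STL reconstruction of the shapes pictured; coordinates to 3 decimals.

solid 
facet normal -0.302 0.440 0.846
outer loop
vertex 3.462 4.448 1.632
vertex 3.06 3.545 1.959
vertex 4.047 3.787 2.185
endloop
endfacet
facet normal 0.290 0.752 0.592
outer loop
vertex 3.462 4.448 1.632
vertex 4.047 3.787 2.185
vertex 4.453 4.279 1.362
endloop
endfacet
facet normal 0.150 0.986 -0.067
outer loop
vertex 3.462 4.448 1.632
vertex 4.453 4.279 1.362
vertex 3.717 4.341 0.629
endloop
endfacet
facet normal -0.527 0.820 -0.222
outer loop
vertex 3.462 4.448 1.632
vertex 3.717 4.341 0.629
vertex 2.856 3.887 0.997
endloop
endfacet
facet normal -0.806 0.483 0.343
outer loop
vertex 3.462 4.448 1.632
vertex 2.856 3.887 0.997
vertex 3.06 3.545 1.959
endloop
endfacet
facet normal 0.798 0.255 0.546
outer loop
vertex 4.453 4.279 1.362
vertex 4.047 3.787 2.185
vertex 4.664 3.273 1.523
endloop
endfacet
facet normal -0.157 -0.250 0.955
outer loop
vertex 4.047 3.787 2.185
vertex 3.06 3.545 1.959
vertex 3.803 2.819 1.891
endloop
endfacet
facet normal -0.973 -0.181 0.142
outer loop
vertex 3.06 3.545 1.959
vertex 2.856 3.887 0.997
vertex 3.067 2.881 1.158
endloop
endfacet
facet normal -0.522 0.366 -0.771
outer loop
vertex 2.856 3.887 0.997
vertex 3.717 4.341 0.629
vertex 3.473 3.373 0.335
endloop
endfacet
facet normal 0.572 0.634 -0.521
outer loop
vertex 3.717 4.341 0.629
vertex 4.453 4.279 1.362
vertex 4.46 3.615 0.561
endloop
endfacet
facet normal 0.527 -0.820 0.222
outer loop
vertex 4.058 2.712 0.888
vertex 4.664 3.273 1.523
vertex 3.803 2.819 1.891
endloop
endfacet
facet normal -0.150 -0.986 0.067
outer loop
vertex 4.058 2.712 0.888
vertex 3.803 2.819 1.891
vertex 3.067 2.881 1.158
endloop
endfacet
facet normal -0.290 -0.752 -0.592
outer loop
vertex 4.058 2.712 0.888
vertex 3.067 2.881 1.158
vertex 3.473 3.373 0.335
endloop
endfacet
facet normal 0.302 -0.440 -0.846
outer loop
vertex 4.058 2.712 0.888
vertex 3.473 3.373 0.335
vertex 4.46 3.615 0.561
endloop
endfacet
facet normal 0.806 -0.483 -0.343
outer loop
vertex 4.058 2.712 0.888
vertex 4.46 3.615 0.561
vertex 4.664 3.273 1.523
endloop
endfacet
facet normal 0.522 -0.366 0.771
outer loop
vertex 3.803 2.819 1.891
vertex 4.664 3.273 1.523
vertex 4.047 3.787 2.185
endloop
endfacet
facet normal -0.572 -0.634 0.521
outer loop
vertex 3.067 2.881 1.158
vertex 3.803 2.819 1.891
vertex 3.06 3.545 1.959
endloop
endfacet
facet normal -0.798 -0.255 -0.546
outer loop
vertex 3.473 3.373 0.335
vertex 3.067 2.881 1.158
vertex 2.856 3.887 0.997
endloop
endfacet
facet normal 0.157 0.250 -0.955
outer loop
vertex 4.46 3.615 0.561
vertex 3.473 3.373 0.335
vertex 3.717 4.341 0.629
endloop
endfacet
facet normal 0.973 0.181 -0.142
outer loop
vertex 4.664 3.273 1.523
vertex 4.46 3.615 0.561
vertex 4.453 4.279 1.362
endloop
endfacet
facet normal -0.576 -0.654 0.490
outer loop
vertex 3.233 -1.646 -0.385
vertex 2.249 -0.596 -0.139
vertex 2.632 -1.95 -1.496
endloop
endfacet
facet normal 0.674 -0.719 -0.168
outer loop
vertex 3.271 -1.224 -2.041
vertex 3.233 -1.646 -0.385
vertex 2.632 -1.95 -1.496
endloop
endfacet
facet normal -0.576 -0.654 0.490
outer loop
vertex 2.632 -1.95 -1.496
vertex 2.249 -0.596 -0.139
vertex 1.648 -0.9 -1.251
endloop
endfacet
facet normal -0.463 -0.234 -0.855
outer loop
vertex 1.648 -0.9 -1.251
vertex 3.271 -1.224 -2.041
vertex 2.632 -1.95 -1.496
endloop
endfacet
facet normal 0.463 0.234 0.855
outer loop
vertex 3.233 -1.646 -0.385
vertex 2.888 0.13 -0.684
vertex 2.249 -0.596 -0.139
endloop
endfacet
facet normal 0.674 -0.719 -0.168
outer loop
vertex 3.872 -0.92 -0.929
vertex 3.233 -1.646 -0.385
vertex 3.271 -1.224 -2.041
endloop
endfacet
facet normal 0.462 0.234 0.855
outer loop
vertex 3.872 -0.92 -0.929
vertex 2.888 0.13 -0.684
vertex 3.233 -1.646 -0.385
endloop
endfacet
facet normal -0.674 0.719 0.168
outer loop
vertex 2.249 -0.596 -0.139
vertex 2.888 0.13 -0.684
vertex 1.648 -0.9 -1.251
endloop
endfacet
facet normal -0.463 -0.233 -0.855
outer loop
vertex 2.287 -0.174 -1.795
vertex 3.271 -1.224 -2.041
vertex 1.648 -0.9 -1.251
endloop
endfacet
facet normal -0.674 0.719 0.168
outer loop
vertex 1.648 -0.9 -1.251
vertex 2.888 0.13 -0.684
vertex 2.287 -0.174 -1.795
endloop
endfacet
facet normal 0.576 0.654 -0.490
outer loop
vertex 2.287 -0.174 -1.795
vertex 3.872 -0.92 -0.929
vertex 3.271 -1.224 -2.041
endloop
endfacet
facet normal 0.576 0.654 -0.490
outer loop
vertex 2.888 0.13 -0.684
vertex 3.872 -0.92 -0.929
vertex 2.287 -0.174 -1.795
endloop
endfacet
facet normal -0.786 0.135 0.603
outer loop
vertex -2.711 -2.242 -0.184
vertex -1.687 -0.846 0.837
vertex -3.268 -1.118 -1.161
endloop
endfacet
facet normal -0.510 -0.694 -0.508
outer loop
vertex -1.893 -1.354 -2.217
vertex -2.711 -2.242 -0.184
vertex -3.268 -1.118 -1.161
endloop
endfacet
facet normal -0.786 0.135 0.603
outer loop
vertex -3.268 -1.118 -1.161
vertex -1.687 -0.846 0.837
vertex -2.244 0.278 -0.14
endloop
endfacet
facet normal -0.351 0.707 -0.615
outer loop
vertex -2.244 0.278 -0.14
vertex -1.893 -1.354 -2.217
vertex -3.268 -1.118 -1.161
endloop
endfacet
facet normal 0.351 -0.707 0.615
outer loop
vertex -2.711 -2.242 -0.184
vertex -0.312 -1.082 -0.219
vertex -1.687 -0.846 0.837
endloop
endfacet
facet normal -0.510 -0.694 -0.508
outer loop
vertex -1.336 -2.478 -1.24
vertex -2.711 -2.242 -0.184
vertex -1.893 -1.354 -2.217
endloop
endfacet
facet normal 0.351 -0.707 0.615
outer loop
vertex -1.336 -2.478 -1.24
vertex -0.312 -1.082 -0.219
vertex -2.711 -2.242 -0.184
endloop
endfacet
facet normal 0.510 0.694 0.508
outer loop
vertex -1.687 -0.846 0.837
vertex -0.312 -1.082 -0.219
vertex -2.244 0.278 -0.14
endloop
endfacet
facet normal -0.351 0.707 -0.615
outer loop
vertex -0.869 0.042 -1.196
vertex -1.893 -1.354 -2.217
vertex -2.244 0.278 -0.14
endloop
endfacet
facet normal 0.510 0.694 0.508
outer loop
vertex -2.244 0.278 -0.14
vertex -0.312 -1.082 -0.219
vertex -0.869 0.042 -1.196
endloop
endfacet
facet normal 0.786 -0.135 -0.603
outer loop
vertex -0.869 0.042 -1.196
vertex -1.336 -2.478 -1.24
vertex -1.893 -1.354 -2.217
endloop
endfacet
facet normal 0.786 -0.135 -0.603
outer loop
vertex -0.312 -1.082 -0.219
vertex -1.336 -2.478 -1.24
vertex -0.869 0.042 -1.196
endloop
endfacet

endsolid


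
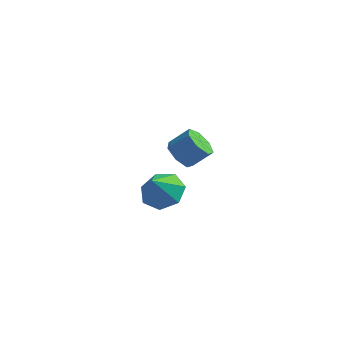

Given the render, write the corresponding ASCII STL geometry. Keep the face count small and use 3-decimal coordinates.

solid 
facet normal 0.169 0.532 -0.830
outer loop
vertex -0.231 -2.996 0.288
vertex -1.071 -3.187 -0.005
vertex -0.793 -2.484 0.502
endloop
endfacet
facet normal 0.485 0.174 0.857
outer loop
vertex -0.231 -2.996 0.288
vertex -0.793 -2.484 0.502
vertex -1.289 -3.873 1.065
endloop
endfacet
facet normal 0.168 0.532 -0.830
outer loop
vertex -0.793 -2.484 0.502
vertex -1.071 -3.187 -0.005
vertex -1.564 -2.501 0.335
endloop
endfacet
facet normal -0.200 0.429 0.881
outer loop
vertex -0.793 -2.484 0.502
vertex -1.564 -2.501 0.335
vertex -1.289 -3.873 1.065
endloop
endfacet
facet normal 0.169 0.533 -0.829
outer loop
vertex -1.564 -2.501 0.335
vertex -1.071 -3.187 -0.005
vertex -1.964 -3.034 -0.089
endloop
endfacet
facet normal -0.804 0.145 0.576
outer loop
vertex -1.564 -2.501 0.335
vertex -1.964 -3.034 -0.089
vertex -1.289 -3.873 1.065
endloop
endfacet
facet normal 0.169 0.532 -0.830
outer loop
vertex -1.964 -3.034 -0.089
vertex -1.071 -3.187 -0.005
vertex -1.692 -3.682 -0.449
endloop
endfacet
facet normal -0.870 -0.462 0.173
outer loop
vertex -1.964 -3.034 -0.089
vertex -1.692 -3.682 -0.449
vertex -1.289 -3.873 1.065
endloop
endfacet
facet normal 0.168 0.533 -0.829
outer loop
vertex -1.692 -3.682 -0.449
vertex -1.071 -3.187 -0.005
vertex -0.952 -3.956 -0.475
endloop
endfacet
facet normal -0.348 -0.937 -0.026
outer loop
vertex -1.692 -3.682 -0.449
vertex -0.952 -3.956 -0.475
vertex -1.289 -3.873 1.065
endloop
endfacet
facet normal 0.168 0.533 -0.829
outer loop
vertex -0.952 -3.956 -0.475
vertex -1.071 -3.187 -0.005
vertex -0.302 -3.651 -0.147
endloop
endfacet
facet normal 0.367 -0.921 0.130
outer loop
vertex -0.952 -3.956 -0.475
vertex -0.302 -3.651 -0.147
vertex -1.289 -3.873 1.065
endloop
endfacet
facet normal 0.168 0.533 -0.829
outer loop
vertex -0.302 -3.651 -0.147
vertex -1.071 -3.187 -0.005
vertex -0.231 -2.996 0.288
endloop
endfacet
facet normal 0.738 -0.427 0.523
outer loop
vertex -0.302 -3.651 -0.147
vertex -0.231 -2.996 0.288
vertex -1.289 -3.873 1.065
endloop
endfacet
facet normal -0.684 -0.289 -0.670
outer loop
vertex -1.288 1.507 -2.049
vertex -1.823 1.489 -1.495
vertex -1.624 2.076 -1.951
endloop
endfacet
facet normal 0.529 0.437 -0.727
outer loop
vertex -1.288 1.507 -2.049
vertex -1.624 2.076 -1.951
vertex -0.522 1.83 -1.298
endloop
endfacet
facet normal 0.529 0.437 -0.727
outer loop
vertex -0.522 1.83 -1.298
vertex -1.624 2.076 -1.951
vertex -0.858 2.399 -1.2
endloop
endfacet
facet normal 0.683 0.288 0.671
outer loop
vertex -0.522 1.83 -1.298
vertex -0.858 2.399 -1.2
vertex -1.057 1.811 -0.745
endloop
endfacet
facet normal -0.684 -0.289 -0.670
outer loop
vertex -1.624 2.076 -1.951
vertex -1.823 1.489 -1.495
vertex -2.109 2.203 -1.511
endloop
endfacet
facet normal -0.063 0.938 -0.340
outer loop
vertex -1.624 2.076 -1.951
vertex -2.109 2.203 -1.511
vertex -0.858 2.399 -1.2
endloop
endfacet
facet normal -0.063 0.938 -0.340
outer loop
vertex -0.858 2.399 -1.2
vertex -2.109 2.203 -1.511
vertex -1.344 2.526 -0.76
endloop
endfacet
facet normal 0.683 0.288 0.671
outer loop
vertex -0.858 2.399 -1.2
vertex -1.344 2.526 -0.76
vertex -1.057 1.811 -0.745
endloop
endfacet
facet normal -0.684 -0.289 -0.670
outer loop
vertex -2.109 2.203 -1.511
vertex -1.823 1.489 -1.495
vertex -2.379 1.792 -1.058
endloop
endfacet
facet normal -0.608 0.734 0.304
outer loop
vertex -2.109 2.203 -1.511
vertex -2.379 1.792 -1.058
vertex -1.344 2.526 -0.76
endloop
endfacet
facet normal -0.608 0.734 0.304
outer loop
vertex -1.344 2.526 -0.76
vertex -2.379 1.792 -1.058
vertex -1.614 2.115 -0.307
endloop
endfacet
facet normal 0.684 0.289 0.670
outer loop
vertex -1.344 2.526 -0.76
vertex -1.614 2.115 -0.307
vertex -1.057 1.811 -0.745
endloop
endfacet
facet normal -0.684 -0.288 -0.670
outer loop
vertex -2.379 1.792 -1.058
vertex -1.823 1.489 -1.495
vertex -2.23 1.152 -0.935
endloop
endfacet
facet normal -0.695 -0.024 0.718
outer loop
vertex -2.379 1.792 -1.058
vertex -2.23 1.152 -0.935
vertex -1.614 2.115 -0.307
endloop
endfacet
facet normal -0.695 -0.024 0.718
outer loop
vertex -1.614 2.115 -0.307
vertex -2.23 1.152 -0.935
vertex -1.465 1.475 -0.184
endloop
endfacet
facet normal 0.684 0.288 0.670
outer loop
vertex -1.614 2.115 -0.307
vertex -1.465 1.475 -0.184
vertex -1.057 1.811 -0.745
endloop
endfacet
facet normal -0.684 -0.287 -0.670
outer loop
vertex -2.23 1.152 -0.935
vertex -1.823 1.489 -1.495
vertex -1.775 0.766 -1.234
endloop
endfacet
facet normal -0.259 -0.763 0.592
outer loop
vertex -2.23 1.152 -0.935
vertex -1.775 0.766 -1.234
vertex -1.465 1.475 -0.184
endloop
endfacet
facet normal -0.258 -0.764 0.592
outer loop
vertex -1.465 1.475 -0.184
vertex -1.775 0.766 -1.234
vertex -1.009 1.089 -0.483
endloop
endfacet
facet normal 0.684 0.289 0.670
outer loop
vertex -1.465 1.475 -0.184
vertex -1.009 1.089 -0.483
vertex -1.057 1.811 -0.745
endloop
endfacet
facet normal -0.684 -0.287 -0.671
outer loop
vertex -1.775 0.766 -1.234
vertex -1.823 1.489 -1.495
vertex -1.355 0.924 -1.73
endloop
endfacet
facet normal 0.372 -0.928 0.020
outer loop
vertex -1.775 0.766 -1.234
vertex -1.355 0.924 -1.73
vertex -1.009 1.089 -0.483
endloop
endfacet
facet normal 0.371 -0.929 0.020
outer loop
vertex -1.009 1.089 -0.483
vertex -1.355 0.924 -1.73
vertex -0.589 1.246 -0.979
endloop
endfacet
facet normal 0.684 0.289 0.670
outer loop
vertex -1.009 1.089 -0.483
vertex -0.589 1.246 -0.979
vertex -1.057 1.811 -0.745
endloop
endfacet
facet normal -0.684 -0.288 -0.670
outer loop
vertex -1.355 0.924 -1.73
vertex -1.823 1.489 -1.495
vertex -1.288 1.507 -2.049
endloop
endfacet
facet normal 0.723 -0.394 -0.568
outer loop
vertex -1.355 0.924 -1.73
vertex -1.288 1.507 -2.049
vertex -0.589 1.246 -0.979
endloop
endfacet
facet normal 0.723 -0.393 -0.568
outer loop
vertex -0.589 1.246 -0.979
vertex -1.288 1.507 -2.049
vertex -0.522 1.83 -1.298
endloop
endfacet
facet normal 0.683 0.288 0.671
outer loop
vertex -0.589 1.246 -0.979
vertex -0.522 1.83 -1.298
vertex -1.057 1.811 -0.745
endloop
endfacet

endsolid
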